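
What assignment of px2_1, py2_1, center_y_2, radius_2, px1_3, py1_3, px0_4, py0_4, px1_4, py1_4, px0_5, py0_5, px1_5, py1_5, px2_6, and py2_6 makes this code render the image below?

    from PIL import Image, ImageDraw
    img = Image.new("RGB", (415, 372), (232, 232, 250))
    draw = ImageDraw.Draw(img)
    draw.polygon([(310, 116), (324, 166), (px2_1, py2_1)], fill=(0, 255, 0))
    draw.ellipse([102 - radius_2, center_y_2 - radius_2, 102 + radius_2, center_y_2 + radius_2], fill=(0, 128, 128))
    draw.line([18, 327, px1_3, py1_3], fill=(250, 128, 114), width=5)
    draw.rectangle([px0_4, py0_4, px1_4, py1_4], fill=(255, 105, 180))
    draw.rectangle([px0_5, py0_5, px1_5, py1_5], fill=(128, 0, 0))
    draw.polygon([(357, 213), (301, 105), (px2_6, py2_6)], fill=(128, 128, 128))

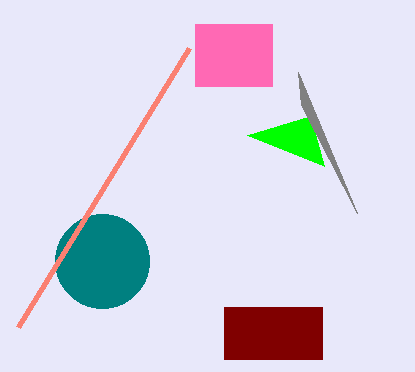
px2_1 = 247
py2_1 = 135
center_y_2 = 261
radius_2 = 47
px1_3 = 189
py1_3 = 48
px0_4 = 195
py0_4 = 24
px1_4 = 272
py1_4 = 86
px0_5 = 224
py0_5 = 307
px1_5 = 322
py1_5 = 359
px2_6 = 298
py2_6 = 72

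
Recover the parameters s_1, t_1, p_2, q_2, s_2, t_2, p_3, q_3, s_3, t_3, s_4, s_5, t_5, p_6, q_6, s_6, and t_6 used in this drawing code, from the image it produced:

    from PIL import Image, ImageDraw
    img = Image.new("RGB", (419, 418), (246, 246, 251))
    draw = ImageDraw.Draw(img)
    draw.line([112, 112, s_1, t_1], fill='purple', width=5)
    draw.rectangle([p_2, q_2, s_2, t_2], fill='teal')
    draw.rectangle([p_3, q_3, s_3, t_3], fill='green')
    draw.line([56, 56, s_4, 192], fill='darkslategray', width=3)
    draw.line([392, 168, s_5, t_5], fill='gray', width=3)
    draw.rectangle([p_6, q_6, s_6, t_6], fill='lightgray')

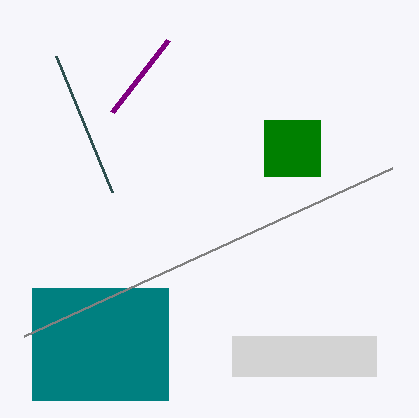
s_1 = 168
t_1 = 40
p_2 = 32
q_2 = 288
s_2 = 168
t_2 = 400
p_3 = 264
q_3 = 120
s_3 = 320
t_3 = 176
s_4 = 112
s_5 = 24
t_5 = 336
p_6 = 232
q_6 = 336
s_6 = 376
t_6 = 376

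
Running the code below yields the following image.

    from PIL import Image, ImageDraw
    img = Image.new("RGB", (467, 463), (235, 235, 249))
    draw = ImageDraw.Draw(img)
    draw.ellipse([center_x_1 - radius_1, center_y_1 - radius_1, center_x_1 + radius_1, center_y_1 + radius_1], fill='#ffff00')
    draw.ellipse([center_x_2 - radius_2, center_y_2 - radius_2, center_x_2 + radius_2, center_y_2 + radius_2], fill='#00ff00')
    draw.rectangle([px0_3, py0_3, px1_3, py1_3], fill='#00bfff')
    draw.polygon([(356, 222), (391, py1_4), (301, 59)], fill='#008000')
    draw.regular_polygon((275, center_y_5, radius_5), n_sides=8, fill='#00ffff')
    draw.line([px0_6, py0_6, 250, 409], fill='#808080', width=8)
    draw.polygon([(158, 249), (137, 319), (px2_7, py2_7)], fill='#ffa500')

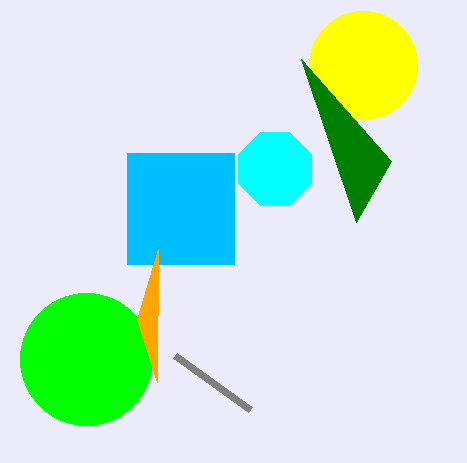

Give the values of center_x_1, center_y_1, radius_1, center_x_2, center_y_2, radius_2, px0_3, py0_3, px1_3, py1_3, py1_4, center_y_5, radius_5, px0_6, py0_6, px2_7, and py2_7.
center_x_1 = 363
center_y_1 = 65
radius_1 = 54
center_x_2 = 86
center_y_2 = 359
radius_2 = 66
px0_3 = 127
py0_3 = 153
px1_3 = 234
py1_3 = 264
py1_4 = 161
center_y_5 = 169
radius_5 = 39
px0_6 = 175
py0_6 = 355
px2_7 = 157
py2_7 = 382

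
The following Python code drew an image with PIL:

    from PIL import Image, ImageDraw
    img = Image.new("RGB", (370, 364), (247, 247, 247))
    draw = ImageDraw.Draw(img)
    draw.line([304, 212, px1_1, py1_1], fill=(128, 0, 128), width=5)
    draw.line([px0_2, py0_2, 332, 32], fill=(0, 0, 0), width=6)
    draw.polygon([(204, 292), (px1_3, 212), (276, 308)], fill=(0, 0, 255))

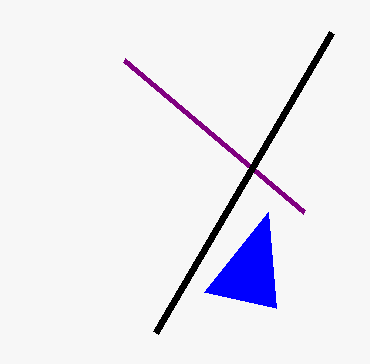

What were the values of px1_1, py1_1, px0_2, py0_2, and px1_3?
px1_1 = 124, py1_1 = 60, px0_2 = 156, py0_2 = 332, px1_3 = 268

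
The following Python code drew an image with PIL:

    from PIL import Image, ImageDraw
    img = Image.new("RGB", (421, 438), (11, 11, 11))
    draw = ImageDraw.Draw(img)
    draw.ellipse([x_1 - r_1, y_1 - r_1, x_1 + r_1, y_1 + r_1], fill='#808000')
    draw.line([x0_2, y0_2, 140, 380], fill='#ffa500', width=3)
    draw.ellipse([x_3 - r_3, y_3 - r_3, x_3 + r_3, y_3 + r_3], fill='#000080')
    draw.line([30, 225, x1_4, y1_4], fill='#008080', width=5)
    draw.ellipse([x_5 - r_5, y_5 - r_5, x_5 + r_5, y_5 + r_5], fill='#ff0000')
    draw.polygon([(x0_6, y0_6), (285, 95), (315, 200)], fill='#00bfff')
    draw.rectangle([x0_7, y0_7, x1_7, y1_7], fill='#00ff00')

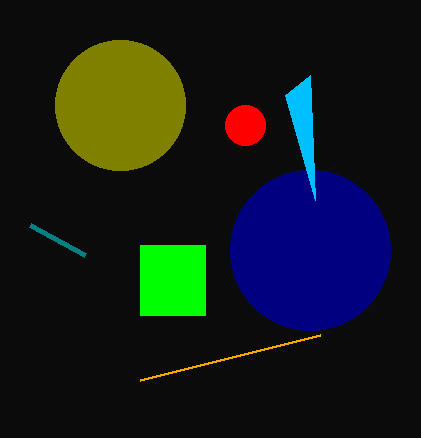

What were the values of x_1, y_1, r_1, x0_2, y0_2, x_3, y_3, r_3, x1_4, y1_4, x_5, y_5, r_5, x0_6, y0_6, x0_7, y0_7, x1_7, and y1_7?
x_1 = 120; y_1 = 105; r_1 = 65; x0_2 = 320; y0_2 = 335; x_3 = 310; y_3 = 250; r_3 = 80; x1_4 = 85; y1_4 = 255; x_5 = 245; y_5 = 125; r_5 = 20; x0_6 = 310; y0_6 = 75; x0_7 = 140; y0_7 = 245; x1_7 = 205; y1_7 = 315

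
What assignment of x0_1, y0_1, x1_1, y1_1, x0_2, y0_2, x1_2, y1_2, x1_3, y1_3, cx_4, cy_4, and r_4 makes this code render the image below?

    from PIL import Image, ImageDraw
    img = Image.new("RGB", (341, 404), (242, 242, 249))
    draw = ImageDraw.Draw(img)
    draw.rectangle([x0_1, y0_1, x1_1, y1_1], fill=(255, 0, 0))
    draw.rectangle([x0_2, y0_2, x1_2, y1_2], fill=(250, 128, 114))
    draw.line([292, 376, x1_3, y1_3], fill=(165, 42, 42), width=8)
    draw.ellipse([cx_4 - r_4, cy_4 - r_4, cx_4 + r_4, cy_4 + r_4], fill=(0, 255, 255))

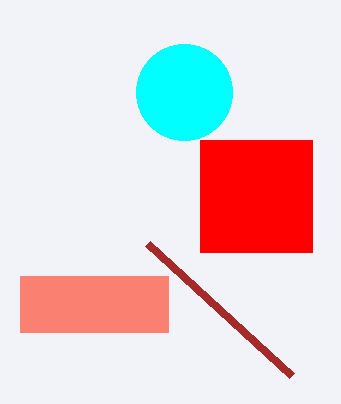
x0_1 = 200
y0_1 = 140
x1_1 = 312
y1_1 = 252
x0_2 = 20
y0_2 = 276
x1_2 = 168
y1_2 = 332
x1_3 = 148
y1_3 = 244
cx_4 = 184
cy_4 = 92
r_4 = 48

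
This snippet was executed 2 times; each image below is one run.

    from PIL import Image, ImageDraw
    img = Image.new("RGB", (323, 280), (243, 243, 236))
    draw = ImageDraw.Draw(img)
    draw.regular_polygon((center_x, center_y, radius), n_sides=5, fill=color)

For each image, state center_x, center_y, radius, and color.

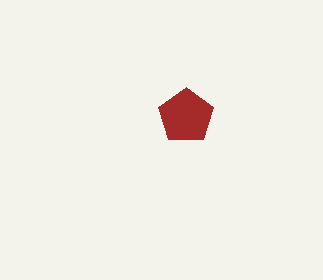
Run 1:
center_x = 186
center_y = 116
radius = 29
color = 'brown'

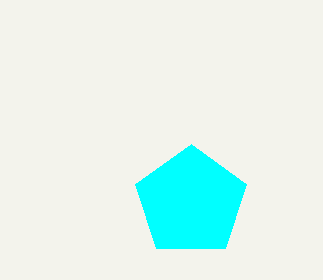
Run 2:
center_x = 191, center_y = 202, radius = 58, color = 'cyan'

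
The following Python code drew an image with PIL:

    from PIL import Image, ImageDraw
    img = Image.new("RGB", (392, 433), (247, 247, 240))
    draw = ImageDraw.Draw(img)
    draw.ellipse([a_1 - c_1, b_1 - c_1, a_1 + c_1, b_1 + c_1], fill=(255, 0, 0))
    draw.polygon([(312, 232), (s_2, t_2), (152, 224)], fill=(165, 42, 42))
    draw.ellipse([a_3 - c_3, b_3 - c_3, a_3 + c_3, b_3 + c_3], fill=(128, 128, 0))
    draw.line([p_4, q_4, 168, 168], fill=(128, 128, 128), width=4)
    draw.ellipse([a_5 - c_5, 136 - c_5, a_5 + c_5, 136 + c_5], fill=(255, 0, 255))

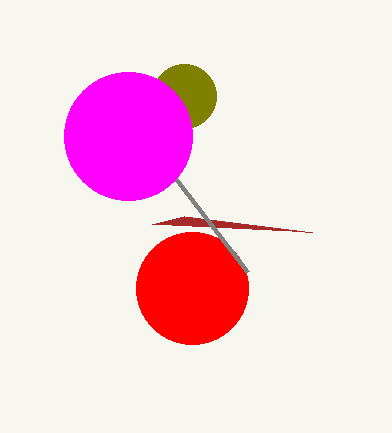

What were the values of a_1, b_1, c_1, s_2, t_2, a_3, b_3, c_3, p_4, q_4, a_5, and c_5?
a_1 = 192, b_1 = 288, c_1 = 56, s_2 = 184, t_2 = 216, a_3 = 184, b_3 = 96, c_3 = 32, p_4 = 248, q_4 = 272, a_5 = 128, c_5 = 64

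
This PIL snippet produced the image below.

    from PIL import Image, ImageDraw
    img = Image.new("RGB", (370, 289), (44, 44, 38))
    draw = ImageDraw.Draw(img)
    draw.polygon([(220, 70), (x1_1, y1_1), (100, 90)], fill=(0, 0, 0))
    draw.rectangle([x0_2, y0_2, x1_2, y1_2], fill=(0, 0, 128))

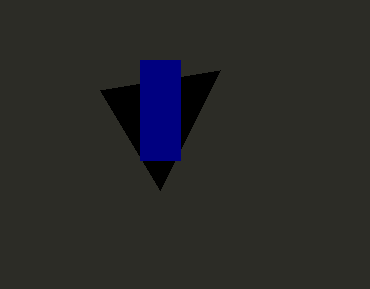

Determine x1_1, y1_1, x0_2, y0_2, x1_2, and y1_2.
x1_1 = 160; y1_1 = 190; x0_2 = 140; y0_2 = 60; x1_2 = 180; y1_2 = 160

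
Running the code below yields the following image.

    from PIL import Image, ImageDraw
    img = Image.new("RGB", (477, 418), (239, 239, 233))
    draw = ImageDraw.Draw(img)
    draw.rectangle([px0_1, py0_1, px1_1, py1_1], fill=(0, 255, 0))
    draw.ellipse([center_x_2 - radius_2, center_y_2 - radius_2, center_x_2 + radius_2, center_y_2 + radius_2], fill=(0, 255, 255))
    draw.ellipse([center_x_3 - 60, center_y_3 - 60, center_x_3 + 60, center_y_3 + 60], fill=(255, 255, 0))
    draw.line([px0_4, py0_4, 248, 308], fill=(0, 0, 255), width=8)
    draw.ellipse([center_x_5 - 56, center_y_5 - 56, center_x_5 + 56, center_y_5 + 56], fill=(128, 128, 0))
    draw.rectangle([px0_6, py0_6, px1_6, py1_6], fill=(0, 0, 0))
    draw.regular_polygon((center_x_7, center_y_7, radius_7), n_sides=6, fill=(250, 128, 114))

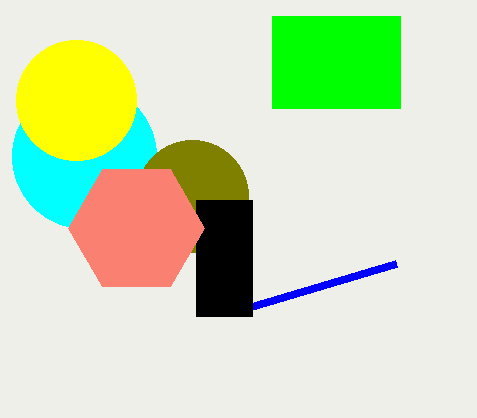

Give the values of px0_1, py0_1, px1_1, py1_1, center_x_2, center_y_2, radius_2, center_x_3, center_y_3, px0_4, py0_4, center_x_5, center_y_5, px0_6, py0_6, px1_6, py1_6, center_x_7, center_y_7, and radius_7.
px0_1 = 272
py0_1 = 16
px1_1 = 400
py1_1 = 108
center_x_2 = 84
center_y_2 = 156
radius_2 = 72
center_x_3 = 76
center_y_3 = 100
px0_4 = 396
py0_4 = 264
center_x_5 = 192
center_y_5 = 196
px0_6 = 196
py0_6 = 200
px1_6 = 252
py1_6 = 316
center_x_7 = 136
center_y_7 = 228
radius_7 = 68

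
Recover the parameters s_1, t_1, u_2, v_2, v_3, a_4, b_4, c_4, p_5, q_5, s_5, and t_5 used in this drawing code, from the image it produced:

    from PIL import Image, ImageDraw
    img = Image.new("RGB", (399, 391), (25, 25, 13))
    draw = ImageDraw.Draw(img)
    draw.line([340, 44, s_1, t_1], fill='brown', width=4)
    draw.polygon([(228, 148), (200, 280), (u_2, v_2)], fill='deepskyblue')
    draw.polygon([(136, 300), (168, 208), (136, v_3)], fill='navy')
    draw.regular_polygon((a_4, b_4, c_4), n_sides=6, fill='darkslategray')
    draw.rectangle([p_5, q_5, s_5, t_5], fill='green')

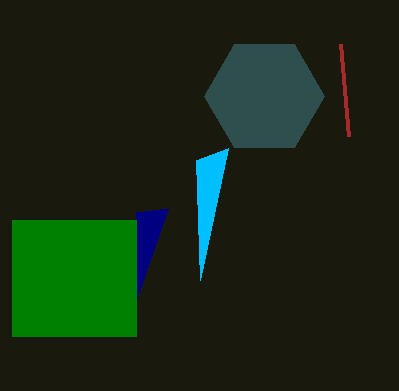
s_1 = 348; t_1 = 136; u_2 = 196; v_2 = 160; v_3 = 212; a_4 = 264; b_4 = 96; c_4 = 60; p_5 = 12; q_5 = 220; s_5 = 136; t_5 = 336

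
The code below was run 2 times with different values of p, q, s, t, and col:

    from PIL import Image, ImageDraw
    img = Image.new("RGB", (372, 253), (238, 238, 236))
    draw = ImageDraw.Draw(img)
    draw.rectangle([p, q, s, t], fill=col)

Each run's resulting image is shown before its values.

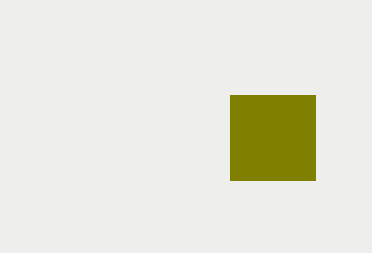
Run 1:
p = 230, q = 95, s = 315, t = 180, col = 'olive'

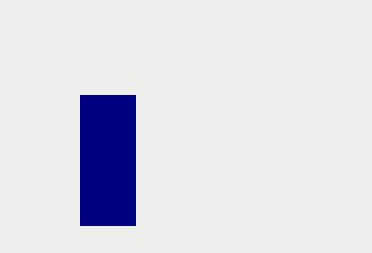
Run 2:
p = 80, q = 95, s = 135, t = 225, col = 'navy'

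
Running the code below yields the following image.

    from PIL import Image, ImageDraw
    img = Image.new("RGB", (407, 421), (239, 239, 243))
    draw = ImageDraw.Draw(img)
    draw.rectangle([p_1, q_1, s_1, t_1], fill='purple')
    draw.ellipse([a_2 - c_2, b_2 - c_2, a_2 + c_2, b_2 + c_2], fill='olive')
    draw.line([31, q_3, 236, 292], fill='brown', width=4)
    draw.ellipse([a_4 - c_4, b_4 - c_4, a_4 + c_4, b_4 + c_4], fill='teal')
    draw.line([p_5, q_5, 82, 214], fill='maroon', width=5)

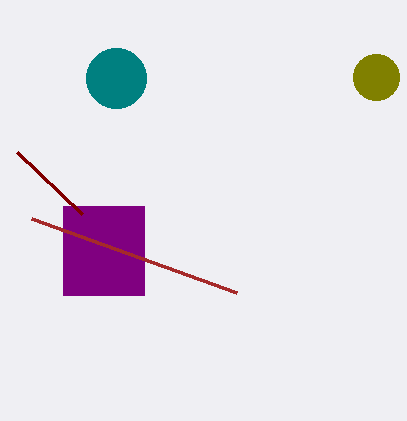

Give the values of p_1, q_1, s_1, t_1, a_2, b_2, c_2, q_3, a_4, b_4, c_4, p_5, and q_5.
p_1 = 63
q_1 = 206
s_1 = 144
t_1 = 295
a_2 = 376
b_2 = 77
c_2 = 23
q_3 = 218
a_4 = 116
b_4 = 78
c_4 = 30
p_5 = 17
q_5 = 152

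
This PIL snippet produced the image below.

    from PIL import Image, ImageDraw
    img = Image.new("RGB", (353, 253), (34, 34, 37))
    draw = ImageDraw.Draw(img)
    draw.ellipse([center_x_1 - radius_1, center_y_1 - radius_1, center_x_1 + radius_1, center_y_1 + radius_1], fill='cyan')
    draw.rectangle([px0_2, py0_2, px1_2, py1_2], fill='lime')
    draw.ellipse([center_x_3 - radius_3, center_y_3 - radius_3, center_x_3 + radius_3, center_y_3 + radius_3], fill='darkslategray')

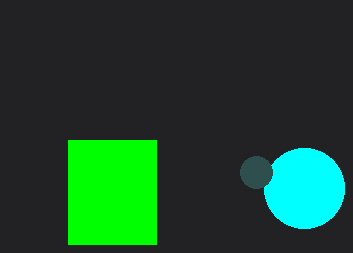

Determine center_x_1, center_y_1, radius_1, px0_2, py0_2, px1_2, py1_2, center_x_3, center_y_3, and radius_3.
center_x_1 = 304; center_y_1 = 188; radius_1 = 40; px0_2 = 68; py0_2 = 140; px1_2 = 156; py1_2 = 244; center_x_3 = 256; center_y_3 = 172; radius_3 = 16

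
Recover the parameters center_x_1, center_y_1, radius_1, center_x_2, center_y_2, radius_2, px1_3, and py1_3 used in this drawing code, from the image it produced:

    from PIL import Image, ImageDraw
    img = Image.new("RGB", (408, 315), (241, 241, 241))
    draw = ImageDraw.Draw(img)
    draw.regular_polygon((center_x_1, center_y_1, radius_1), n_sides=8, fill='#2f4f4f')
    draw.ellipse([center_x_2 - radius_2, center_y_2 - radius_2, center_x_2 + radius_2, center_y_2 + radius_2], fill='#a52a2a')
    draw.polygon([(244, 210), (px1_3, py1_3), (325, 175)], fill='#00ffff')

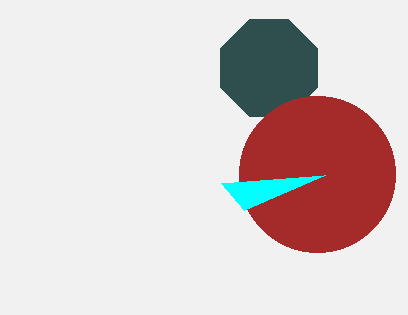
center_x_1 = 269; center_y_1 = 68; radius_1 = 52; center_x_2 = 317; center_y_2 = 174; radius_2 = 78; px1_3 = 221; py1_3 = 183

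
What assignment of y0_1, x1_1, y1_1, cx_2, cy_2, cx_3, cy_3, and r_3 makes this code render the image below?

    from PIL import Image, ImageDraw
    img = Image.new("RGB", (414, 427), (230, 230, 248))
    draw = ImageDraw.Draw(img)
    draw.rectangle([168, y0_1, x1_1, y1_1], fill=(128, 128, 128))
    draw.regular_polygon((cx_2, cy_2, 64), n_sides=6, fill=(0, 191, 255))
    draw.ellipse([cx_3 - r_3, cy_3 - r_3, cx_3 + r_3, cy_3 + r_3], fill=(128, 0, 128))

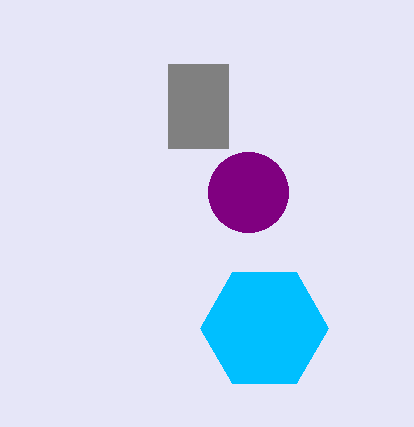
y0_1 = 64, x1_1 = 228, y1_1 = 148, cx_2 = 264, cy_2 = 328, cx_3 = 248, cy_3 = 192, r_3 = 40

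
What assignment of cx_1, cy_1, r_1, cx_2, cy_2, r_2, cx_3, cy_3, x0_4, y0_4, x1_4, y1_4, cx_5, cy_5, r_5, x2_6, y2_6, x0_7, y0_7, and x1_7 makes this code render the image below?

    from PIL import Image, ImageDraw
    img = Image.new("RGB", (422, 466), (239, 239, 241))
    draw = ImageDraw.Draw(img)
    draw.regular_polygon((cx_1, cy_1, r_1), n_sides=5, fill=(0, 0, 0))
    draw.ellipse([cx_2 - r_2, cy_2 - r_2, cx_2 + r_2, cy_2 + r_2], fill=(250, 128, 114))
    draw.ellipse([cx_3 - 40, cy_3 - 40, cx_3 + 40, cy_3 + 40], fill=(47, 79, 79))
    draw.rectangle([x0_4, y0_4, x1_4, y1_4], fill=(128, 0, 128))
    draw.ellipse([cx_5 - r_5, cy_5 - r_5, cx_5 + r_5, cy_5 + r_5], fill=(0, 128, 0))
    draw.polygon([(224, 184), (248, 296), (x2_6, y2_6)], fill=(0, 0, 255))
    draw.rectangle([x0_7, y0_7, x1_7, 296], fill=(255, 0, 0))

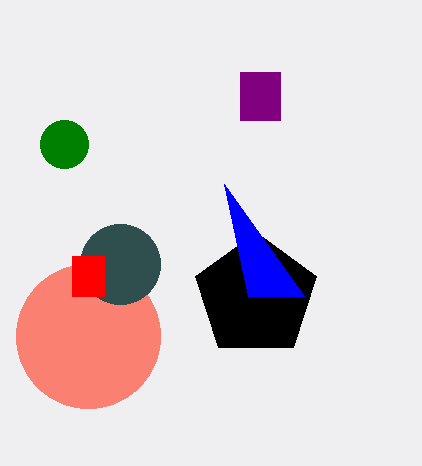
cx_1 = 256, cy_1 = 296, r_1 = 64, cx_2 = 88, cy_2 = 336, r_2 = 72, cx_3 = 120, cy_3 = 264, x0_4 = 240, y0_4 = 72, x1_4 = 280, y1_4 = 120, cx_5 = 64, cy_5 = 144, r_5 = 24, x2_6 = 304, y2_6 = 296, x0_7 = 72, y0_7 = 256, x1_7 = 104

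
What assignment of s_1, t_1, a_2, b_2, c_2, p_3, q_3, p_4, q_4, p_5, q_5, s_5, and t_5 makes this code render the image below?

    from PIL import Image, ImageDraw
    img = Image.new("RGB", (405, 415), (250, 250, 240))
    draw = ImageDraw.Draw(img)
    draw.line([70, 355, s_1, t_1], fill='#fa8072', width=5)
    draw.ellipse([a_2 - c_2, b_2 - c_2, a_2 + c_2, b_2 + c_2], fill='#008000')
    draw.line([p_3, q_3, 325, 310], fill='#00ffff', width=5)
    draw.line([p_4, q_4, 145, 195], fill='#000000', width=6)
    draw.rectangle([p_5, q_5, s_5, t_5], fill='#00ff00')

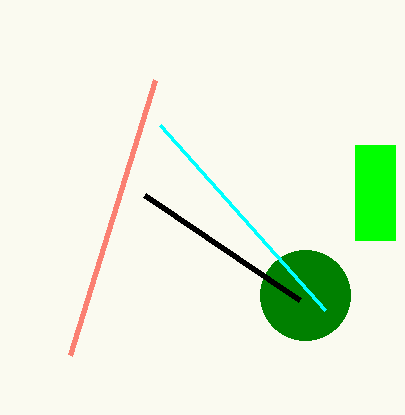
s_1 = 155
t_1 = 80
a_2 = 305
b_2 = 295
c_2 = 45
p_3 = 160
q_3 = 125
p_4 = 300
q_4 = 300
p_5 = 355
q_5 = 145
s_5 = 395
t_5 = 240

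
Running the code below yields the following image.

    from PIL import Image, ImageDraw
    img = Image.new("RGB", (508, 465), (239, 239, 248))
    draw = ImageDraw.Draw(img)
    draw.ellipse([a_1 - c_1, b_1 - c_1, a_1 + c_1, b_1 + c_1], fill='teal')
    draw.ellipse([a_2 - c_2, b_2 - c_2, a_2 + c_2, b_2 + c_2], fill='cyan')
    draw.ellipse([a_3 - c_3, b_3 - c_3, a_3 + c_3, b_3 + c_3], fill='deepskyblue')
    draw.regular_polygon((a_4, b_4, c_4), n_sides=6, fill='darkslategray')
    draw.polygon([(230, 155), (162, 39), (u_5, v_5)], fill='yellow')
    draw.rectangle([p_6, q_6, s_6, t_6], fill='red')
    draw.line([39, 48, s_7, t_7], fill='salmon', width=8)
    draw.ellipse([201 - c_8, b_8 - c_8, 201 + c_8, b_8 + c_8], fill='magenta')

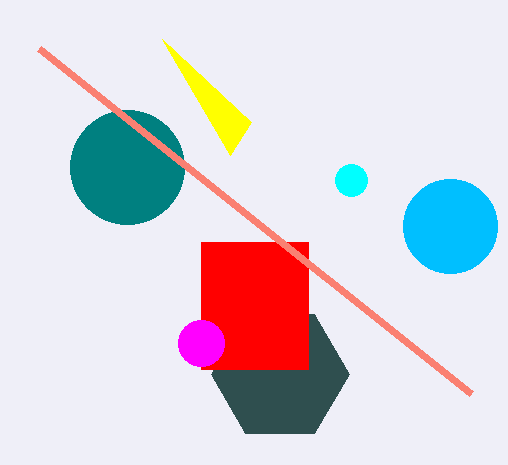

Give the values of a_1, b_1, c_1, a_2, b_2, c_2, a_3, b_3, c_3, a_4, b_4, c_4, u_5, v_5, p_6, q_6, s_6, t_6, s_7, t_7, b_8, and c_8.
a_1 = 127; b_1 = 167; c_1 = 57; a_2 = 351; b_2 = 180; c_2 = 16; a_3 = 450; b_3 = 226; c_3 = 47; a_4 = 280; b_4 = 374; c_4 = 69; u_5 = 251; v_5 = 122; p_6 = 201; q_6 = 242; s_6 = 308; t_6 = 369; s_7 = 471; t_7 = 393; b_8 = 343; c_8 = 23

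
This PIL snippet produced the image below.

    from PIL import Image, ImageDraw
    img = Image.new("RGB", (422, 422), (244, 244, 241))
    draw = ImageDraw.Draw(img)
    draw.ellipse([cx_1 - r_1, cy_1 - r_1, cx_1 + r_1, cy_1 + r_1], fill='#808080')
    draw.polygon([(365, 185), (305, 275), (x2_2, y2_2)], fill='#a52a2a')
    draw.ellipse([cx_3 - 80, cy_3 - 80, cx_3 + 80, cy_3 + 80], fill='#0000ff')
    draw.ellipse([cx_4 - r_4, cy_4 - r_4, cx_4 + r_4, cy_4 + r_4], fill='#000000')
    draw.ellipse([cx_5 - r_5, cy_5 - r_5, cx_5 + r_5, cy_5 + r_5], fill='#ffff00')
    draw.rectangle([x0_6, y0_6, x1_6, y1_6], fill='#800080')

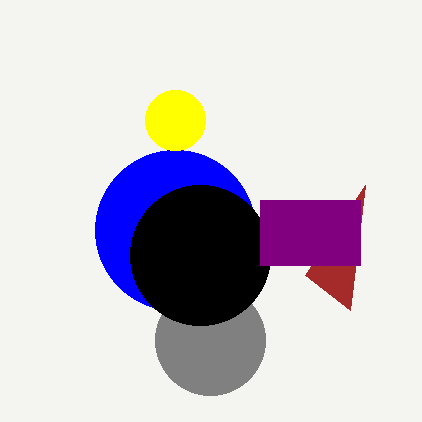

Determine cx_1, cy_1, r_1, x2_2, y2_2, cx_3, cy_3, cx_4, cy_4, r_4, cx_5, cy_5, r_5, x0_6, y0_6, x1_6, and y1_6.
cx_1 = 210; cy_1 = 340; r_1 = 55; x2_2 = 350; y2_2 = 310; cx_3 = 175; cy_3 = 230; cx_4 = 200; cy_4 = 255; r_4 = 70; cx_5 = 175; cy_5 = 120; r_5 = 30; x0_6 = 260; y0_6 = 200; x1_6 = 360; y1_6 = 265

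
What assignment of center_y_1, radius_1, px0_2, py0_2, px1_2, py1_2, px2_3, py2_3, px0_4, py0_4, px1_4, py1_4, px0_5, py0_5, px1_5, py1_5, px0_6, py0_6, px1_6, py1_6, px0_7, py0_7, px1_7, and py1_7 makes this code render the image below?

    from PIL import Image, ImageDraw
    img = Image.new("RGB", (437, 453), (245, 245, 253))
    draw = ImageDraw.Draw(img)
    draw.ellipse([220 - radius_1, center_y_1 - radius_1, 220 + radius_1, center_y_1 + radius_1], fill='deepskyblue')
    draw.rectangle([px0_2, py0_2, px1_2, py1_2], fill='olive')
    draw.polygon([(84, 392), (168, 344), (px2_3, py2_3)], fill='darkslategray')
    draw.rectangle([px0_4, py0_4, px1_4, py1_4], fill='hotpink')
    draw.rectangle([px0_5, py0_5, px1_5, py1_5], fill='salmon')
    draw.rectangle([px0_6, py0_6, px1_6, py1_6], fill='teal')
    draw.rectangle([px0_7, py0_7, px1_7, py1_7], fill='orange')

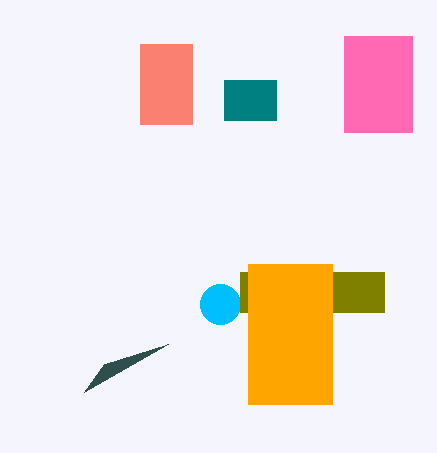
center_y_1 = 304
radius_1 = 20
px0_2 = 240
py0_2 = 272
px1_2 = 384
py1_2 = 312
px2_3 = 104
py2_3 = 364
px0_4 = 344
py0_4 = 36
px1_4 = 412
py1_4 = 132
px0_5 = 140
py0_5 = 44
px1_5 = 192
py1_5 = 124
px0_6 = 224
py0_6 = 80
px1_6 = 276
py1_6 = 120
px0_7 = 248
py0_7 = 264
px1_7 = 332
py1_7 = 404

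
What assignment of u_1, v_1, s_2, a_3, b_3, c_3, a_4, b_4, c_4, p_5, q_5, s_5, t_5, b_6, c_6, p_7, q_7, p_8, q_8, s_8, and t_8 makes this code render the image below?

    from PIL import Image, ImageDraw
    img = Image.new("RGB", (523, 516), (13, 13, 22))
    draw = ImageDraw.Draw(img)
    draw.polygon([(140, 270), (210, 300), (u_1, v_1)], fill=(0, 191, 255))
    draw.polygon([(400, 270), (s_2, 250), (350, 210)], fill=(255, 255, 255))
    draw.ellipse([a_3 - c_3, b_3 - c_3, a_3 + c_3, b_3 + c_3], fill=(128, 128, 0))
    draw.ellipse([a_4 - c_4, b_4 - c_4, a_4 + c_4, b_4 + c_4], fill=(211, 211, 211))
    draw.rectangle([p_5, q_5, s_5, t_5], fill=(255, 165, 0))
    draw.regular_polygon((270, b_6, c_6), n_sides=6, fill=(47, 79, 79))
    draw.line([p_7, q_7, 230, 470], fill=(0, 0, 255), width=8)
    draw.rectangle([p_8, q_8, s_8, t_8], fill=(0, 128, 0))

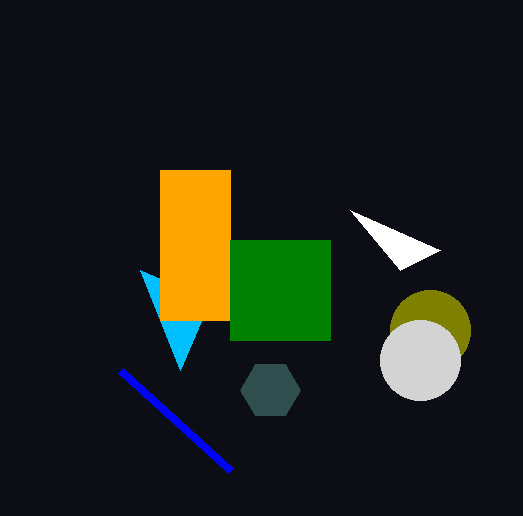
u_1 = 180
v_1 = 370
s_2 = 440
a_3 = 430
b_3 = 330
c_3 = 40
a_4 = 420
b_4 = 360
c_4 = 40
p_5 = 160
q_5 = 170
s_5 = 230
t_5 = 320
b_6 = 390
c_6 = 30
p_7 = 120
q_7 = 370
p_8 = 230
q_8 = 240
s_8 = 330
t_8 = 340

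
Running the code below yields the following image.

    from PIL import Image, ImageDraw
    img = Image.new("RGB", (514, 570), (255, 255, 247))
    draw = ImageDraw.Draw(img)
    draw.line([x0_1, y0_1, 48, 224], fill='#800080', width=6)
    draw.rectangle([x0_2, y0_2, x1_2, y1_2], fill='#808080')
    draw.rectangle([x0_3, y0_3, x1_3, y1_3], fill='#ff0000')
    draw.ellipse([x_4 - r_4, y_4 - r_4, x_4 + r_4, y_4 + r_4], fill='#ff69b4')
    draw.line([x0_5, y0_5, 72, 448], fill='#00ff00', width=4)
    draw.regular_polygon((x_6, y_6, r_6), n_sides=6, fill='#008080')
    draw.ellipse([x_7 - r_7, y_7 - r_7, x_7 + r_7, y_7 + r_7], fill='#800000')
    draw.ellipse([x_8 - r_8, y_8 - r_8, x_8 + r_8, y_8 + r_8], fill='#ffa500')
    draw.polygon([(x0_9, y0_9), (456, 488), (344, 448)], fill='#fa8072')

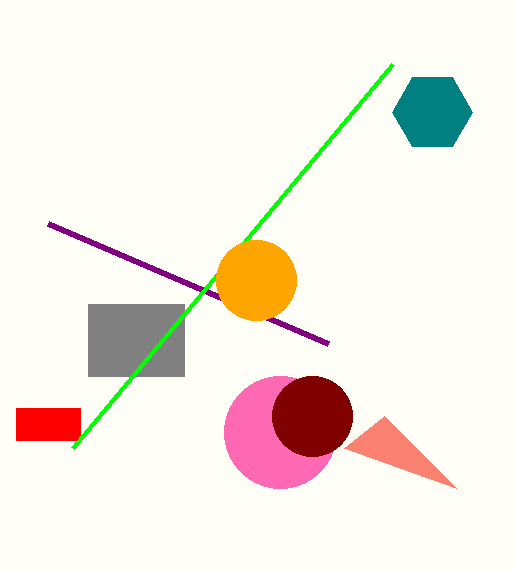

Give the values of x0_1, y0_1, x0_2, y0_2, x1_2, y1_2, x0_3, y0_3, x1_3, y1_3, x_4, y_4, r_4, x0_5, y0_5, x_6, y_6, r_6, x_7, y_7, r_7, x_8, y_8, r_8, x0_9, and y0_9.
x0_1 = 328; y0_1 = 344; x0_2 = 88; y0_2 = 304; x1_2 = 184; y1_2 = 376; x0_3 = 16; y0_3 = 408; x1_3 = 80; y1_3 = 440; x_4 = 280; y_4 = 432; r_4 = 56; x0_5 = 392; y0_5 = 64; x_6 = 432; y_6 = 112; r_6 = 40; x_7 = 312; y_7 = 416; r_7 = 40; x_8 = 256; y_8 = 280; r_8 = 40; x0_9 = 384; y0_9 = 416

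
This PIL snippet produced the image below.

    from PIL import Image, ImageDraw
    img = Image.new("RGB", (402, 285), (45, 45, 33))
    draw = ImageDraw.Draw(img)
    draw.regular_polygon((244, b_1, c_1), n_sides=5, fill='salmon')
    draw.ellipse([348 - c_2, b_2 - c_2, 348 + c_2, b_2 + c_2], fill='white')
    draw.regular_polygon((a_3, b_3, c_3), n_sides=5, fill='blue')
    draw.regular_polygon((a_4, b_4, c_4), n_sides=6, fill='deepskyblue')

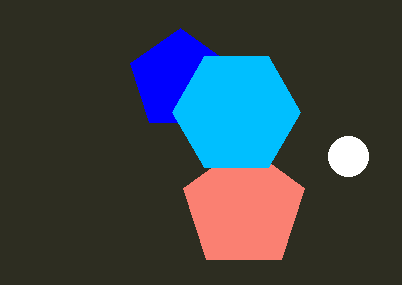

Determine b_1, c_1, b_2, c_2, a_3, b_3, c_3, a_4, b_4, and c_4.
b_1 = 208
c_1 = 64
b_2 = 156
c_2 = 20
a_3 = 180
b_3 = 80
c_3 = 52
a_4 = 236
b_4 = 112
c_4 = 64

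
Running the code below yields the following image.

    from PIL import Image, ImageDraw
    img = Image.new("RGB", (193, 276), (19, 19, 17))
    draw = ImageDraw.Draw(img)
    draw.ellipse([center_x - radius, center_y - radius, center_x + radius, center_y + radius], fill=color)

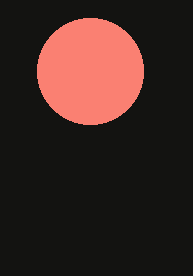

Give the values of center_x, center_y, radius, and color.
center_x = 90
center_y = 71
radius = 53
color = 'salmon'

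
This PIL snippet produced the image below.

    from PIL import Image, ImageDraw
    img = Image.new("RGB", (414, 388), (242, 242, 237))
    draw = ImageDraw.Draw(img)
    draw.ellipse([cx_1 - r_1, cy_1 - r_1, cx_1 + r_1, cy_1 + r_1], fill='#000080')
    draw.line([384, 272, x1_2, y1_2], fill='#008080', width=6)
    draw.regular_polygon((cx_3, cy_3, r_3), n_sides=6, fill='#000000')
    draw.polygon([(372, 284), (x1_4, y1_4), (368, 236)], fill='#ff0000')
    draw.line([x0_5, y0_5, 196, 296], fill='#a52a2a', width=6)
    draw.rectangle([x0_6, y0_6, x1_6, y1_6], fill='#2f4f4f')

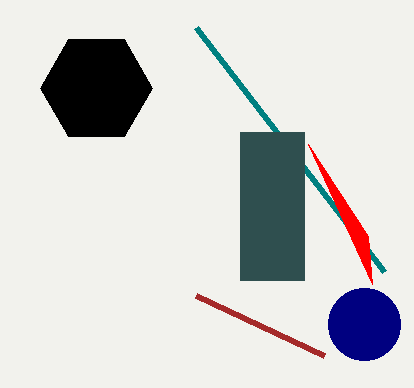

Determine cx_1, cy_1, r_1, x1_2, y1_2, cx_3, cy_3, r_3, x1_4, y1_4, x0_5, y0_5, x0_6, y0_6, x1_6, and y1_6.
cx_1 = 364
cy_1 = 324
r_1 = 36
x1_2 = 196
y1_2 = 28
cx_3 = 96
cy_3 = 88
r_3 = 56
x1_4 = 308
y1_4 = 144
x0_5 = 324
y0_5 = 356
x0_6 = 240
y0_6 = 132
x1_6 = 304
y1_6 = 280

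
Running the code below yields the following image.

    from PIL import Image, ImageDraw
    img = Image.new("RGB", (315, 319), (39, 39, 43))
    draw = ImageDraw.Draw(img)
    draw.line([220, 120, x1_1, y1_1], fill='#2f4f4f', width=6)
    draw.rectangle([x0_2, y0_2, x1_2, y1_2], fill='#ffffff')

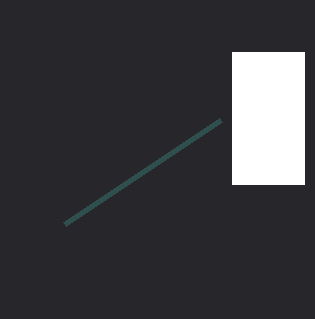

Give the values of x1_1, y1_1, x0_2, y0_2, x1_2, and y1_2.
x1_1 = 64, y1_1 = 224, x0_2 = 232, y0_2 = 52, x1_2 = 304, y1_2 = 184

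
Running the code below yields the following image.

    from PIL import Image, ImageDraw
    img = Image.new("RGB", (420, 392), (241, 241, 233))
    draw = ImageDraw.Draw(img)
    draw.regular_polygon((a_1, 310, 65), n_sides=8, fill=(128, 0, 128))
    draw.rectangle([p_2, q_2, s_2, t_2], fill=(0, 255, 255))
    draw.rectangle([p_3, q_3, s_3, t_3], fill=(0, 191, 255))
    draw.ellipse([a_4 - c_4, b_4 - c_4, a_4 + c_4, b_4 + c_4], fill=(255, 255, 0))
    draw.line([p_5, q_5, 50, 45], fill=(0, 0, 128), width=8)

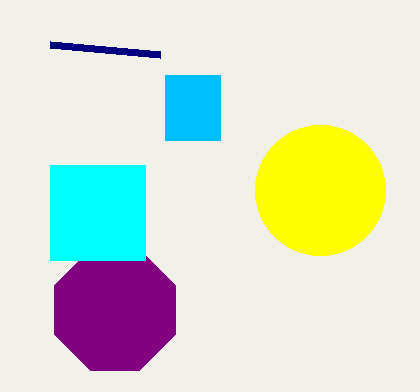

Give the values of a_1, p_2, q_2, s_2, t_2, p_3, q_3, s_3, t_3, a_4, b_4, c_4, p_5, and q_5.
a_1 = 115; p_2 = 50; q_2 = 165; s_2 = 145; t_2 = 260; p_3 = 165; q_3 = 75; s_3 = 220; t_3 = 140; a_4 = 320; b_4 = 190; c_4 = 65; p_5 = 160; q_5 = 55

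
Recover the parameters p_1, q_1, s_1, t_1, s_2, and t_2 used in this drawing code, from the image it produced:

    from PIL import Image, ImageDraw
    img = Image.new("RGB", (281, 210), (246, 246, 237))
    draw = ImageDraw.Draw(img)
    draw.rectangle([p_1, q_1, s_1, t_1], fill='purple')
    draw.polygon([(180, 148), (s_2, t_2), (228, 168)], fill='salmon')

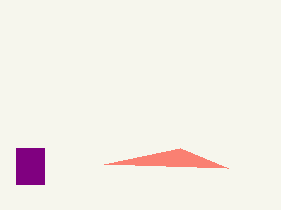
p_1 = 16
q_1 = 148
s_1 = 44
t_1 = 184
s_2 = 104
t_2 = 164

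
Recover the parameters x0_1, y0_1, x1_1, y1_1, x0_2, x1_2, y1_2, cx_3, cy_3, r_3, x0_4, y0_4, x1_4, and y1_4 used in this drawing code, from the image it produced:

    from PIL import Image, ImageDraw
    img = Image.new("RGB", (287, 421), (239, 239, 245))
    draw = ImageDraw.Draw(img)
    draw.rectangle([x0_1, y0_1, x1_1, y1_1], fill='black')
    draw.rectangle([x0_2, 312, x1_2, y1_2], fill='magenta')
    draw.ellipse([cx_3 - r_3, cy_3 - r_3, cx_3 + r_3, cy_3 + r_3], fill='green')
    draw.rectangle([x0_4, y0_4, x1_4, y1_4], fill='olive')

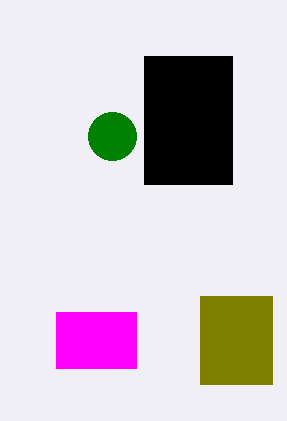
x0_1 = 144
y0_1 = 56
x1_1 = 232
y1_1 = 184
x0_2 = 56
x1_2 = 136
y1_2 = 368
cx_3 = 112
cy_3 = 136
r_3 = 24
x0_4 = 200
y0_4 = 296
x1_4 = 272
y1_4 = 384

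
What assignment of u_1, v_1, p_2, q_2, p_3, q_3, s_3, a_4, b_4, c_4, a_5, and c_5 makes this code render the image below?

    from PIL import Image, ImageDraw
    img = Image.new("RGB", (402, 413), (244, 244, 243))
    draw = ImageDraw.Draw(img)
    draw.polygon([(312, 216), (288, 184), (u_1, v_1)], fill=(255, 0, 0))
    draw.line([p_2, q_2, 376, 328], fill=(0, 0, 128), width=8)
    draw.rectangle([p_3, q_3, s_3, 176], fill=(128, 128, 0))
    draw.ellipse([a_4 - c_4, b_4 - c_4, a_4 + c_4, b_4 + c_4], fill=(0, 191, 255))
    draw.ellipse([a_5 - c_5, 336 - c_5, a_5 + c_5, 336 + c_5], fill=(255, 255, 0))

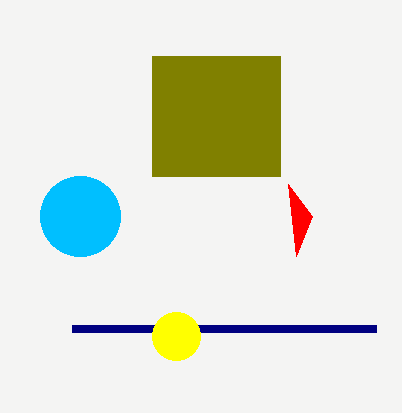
u_1 = 296
v_1 = 256
p_2 = 72
q_2 = 328
p_3 = 152
q_3 = 56
s_3 = 280
a_4 = 80
b_4 = 216
c_4 = 40
a_5 = 176
c_5 = 24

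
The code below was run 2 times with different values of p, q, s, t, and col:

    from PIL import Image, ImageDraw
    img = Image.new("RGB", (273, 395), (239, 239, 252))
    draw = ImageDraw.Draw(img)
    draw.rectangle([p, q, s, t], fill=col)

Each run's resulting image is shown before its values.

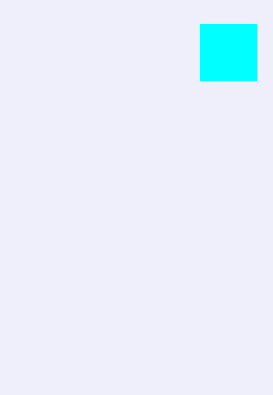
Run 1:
p = 200; q = 24; s = 256; t = 80; col = 'cyan'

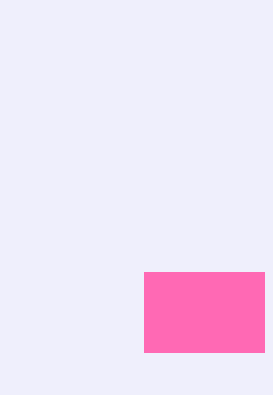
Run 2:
p = 144, q = 272, s = 264, t = 352, col = 'hotpink'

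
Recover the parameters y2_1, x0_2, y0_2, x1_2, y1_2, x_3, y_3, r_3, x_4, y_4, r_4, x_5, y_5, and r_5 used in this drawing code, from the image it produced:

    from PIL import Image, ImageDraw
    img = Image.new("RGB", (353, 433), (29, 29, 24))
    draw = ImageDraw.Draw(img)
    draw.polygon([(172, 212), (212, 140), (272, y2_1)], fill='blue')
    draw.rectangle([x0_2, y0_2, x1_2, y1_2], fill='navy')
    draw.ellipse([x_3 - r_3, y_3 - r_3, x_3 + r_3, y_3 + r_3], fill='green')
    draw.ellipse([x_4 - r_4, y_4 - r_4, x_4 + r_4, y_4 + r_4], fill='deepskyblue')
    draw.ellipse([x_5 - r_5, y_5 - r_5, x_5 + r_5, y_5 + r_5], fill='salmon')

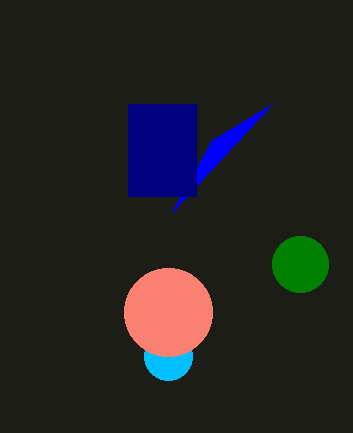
y2_1 = 104, x0_2 = 128, y0_2 = 104, x1_2 = 196, y1_2 = 196, x_3 = 300, y_3 = 264, r_3 = 28, x_4 = 168, y_4 = 356, r_4 = 24, x_5 = 168, y_5 = 312, r_5 = 44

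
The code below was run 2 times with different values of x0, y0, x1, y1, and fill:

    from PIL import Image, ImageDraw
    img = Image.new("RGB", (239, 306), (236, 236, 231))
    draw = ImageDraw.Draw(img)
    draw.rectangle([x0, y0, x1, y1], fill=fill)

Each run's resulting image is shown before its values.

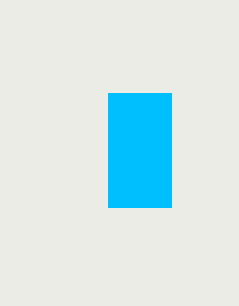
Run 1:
x0 = 108, y0 = 93, x1 = 171, y1 = 207, fill = 'deepskyblue'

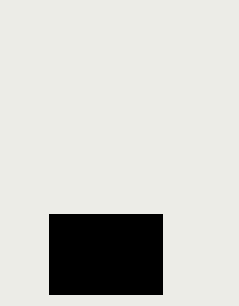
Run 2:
x0 = 49, y0 = 214, x1 = 162, y1 = 294, fill = 'black'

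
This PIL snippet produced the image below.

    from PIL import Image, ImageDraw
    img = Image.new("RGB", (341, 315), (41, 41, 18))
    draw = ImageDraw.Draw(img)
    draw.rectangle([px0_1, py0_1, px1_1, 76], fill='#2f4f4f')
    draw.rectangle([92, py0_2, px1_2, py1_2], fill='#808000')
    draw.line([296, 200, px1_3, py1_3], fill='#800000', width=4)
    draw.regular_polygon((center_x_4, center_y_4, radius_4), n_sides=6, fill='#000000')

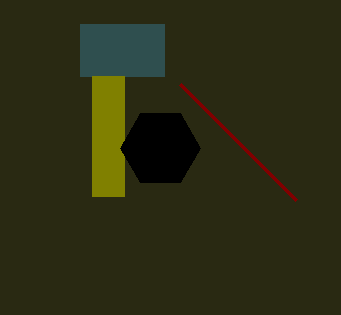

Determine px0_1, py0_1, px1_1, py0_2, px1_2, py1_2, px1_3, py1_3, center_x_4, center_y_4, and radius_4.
px0_1 = 80
py0_1 = 24
px1_1 = 164
py0_2 = 76
px1_2 = 124
py1_2 = 196
px1_3 = 180
py1_3 = 84
center_x_4 = 160
center_y_4 = 148
radius_4 = 40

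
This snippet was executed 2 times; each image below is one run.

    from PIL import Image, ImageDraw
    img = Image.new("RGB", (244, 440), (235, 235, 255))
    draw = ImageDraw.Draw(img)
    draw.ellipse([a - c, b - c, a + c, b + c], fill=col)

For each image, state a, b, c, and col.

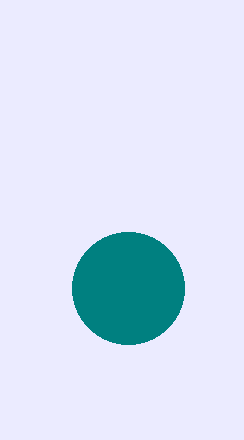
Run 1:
a = 128
b = 288
c = 56
col = 'teal'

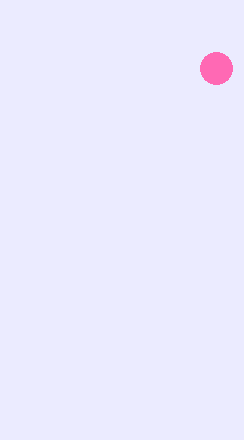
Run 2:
a = 216; b = 68; c = 16; col = 'hotpink'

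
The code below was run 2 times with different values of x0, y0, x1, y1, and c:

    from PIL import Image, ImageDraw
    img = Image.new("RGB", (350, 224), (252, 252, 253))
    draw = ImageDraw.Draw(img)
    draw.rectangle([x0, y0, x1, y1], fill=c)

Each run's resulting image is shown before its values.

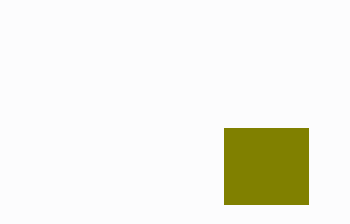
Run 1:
x0 = 224
y0 = 128
x1 = 308
y1 = 204
c = 'olive'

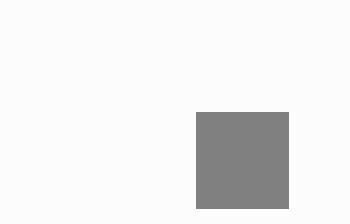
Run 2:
x0 = 196
y0 = 112
x1 = 288
y1 = 208
c = 'gray'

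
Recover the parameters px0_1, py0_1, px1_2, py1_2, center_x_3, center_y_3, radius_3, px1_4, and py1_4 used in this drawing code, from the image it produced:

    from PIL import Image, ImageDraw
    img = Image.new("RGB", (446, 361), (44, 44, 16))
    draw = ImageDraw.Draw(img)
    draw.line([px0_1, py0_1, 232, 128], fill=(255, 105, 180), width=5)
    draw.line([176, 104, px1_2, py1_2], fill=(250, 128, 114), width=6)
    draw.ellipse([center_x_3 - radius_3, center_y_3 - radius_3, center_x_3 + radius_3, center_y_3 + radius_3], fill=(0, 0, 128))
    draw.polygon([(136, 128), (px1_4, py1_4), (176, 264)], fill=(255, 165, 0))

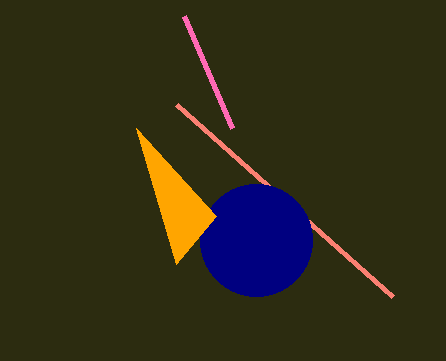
px0_1 = 184, py0_1 = 16, px1_2 = 392, py1_2 = 296, center_x_3 = 256, center_y_3 = 240, radius_3 = 56, px1_4 = 216, py1_4 = 216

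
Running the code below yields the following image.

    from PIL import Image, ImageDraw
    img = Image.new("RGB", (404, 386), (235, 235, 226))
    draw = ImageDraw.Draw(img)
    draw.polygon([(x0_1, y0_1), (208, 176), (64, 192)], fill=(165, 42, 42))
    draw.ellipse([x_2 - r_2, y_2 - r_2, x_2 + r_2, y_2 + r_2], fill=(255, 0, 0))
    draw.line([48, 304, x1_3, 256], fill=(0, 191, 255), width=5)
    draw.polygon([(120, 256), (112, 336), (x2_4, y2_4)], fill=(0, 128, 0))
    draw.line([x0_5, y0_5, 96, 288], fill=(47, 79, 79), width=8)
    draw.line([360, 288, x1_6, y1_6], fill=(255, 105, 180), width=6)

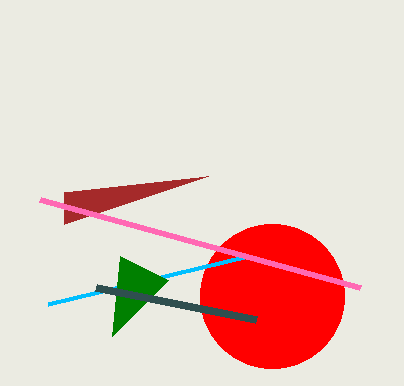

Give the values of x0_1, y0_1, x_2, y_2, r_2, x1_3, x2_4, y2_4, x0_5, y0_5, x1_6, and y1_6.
x0_1 = 64
y0_1 = 224
x_2 = 272
y_2 = 296
r_2 = 72
x1_3 = 248
x2_4 = 168
y2_4 = 280
x0_5 = 256
y0_5 = 320
x1_6 = 40
y1_6 = 200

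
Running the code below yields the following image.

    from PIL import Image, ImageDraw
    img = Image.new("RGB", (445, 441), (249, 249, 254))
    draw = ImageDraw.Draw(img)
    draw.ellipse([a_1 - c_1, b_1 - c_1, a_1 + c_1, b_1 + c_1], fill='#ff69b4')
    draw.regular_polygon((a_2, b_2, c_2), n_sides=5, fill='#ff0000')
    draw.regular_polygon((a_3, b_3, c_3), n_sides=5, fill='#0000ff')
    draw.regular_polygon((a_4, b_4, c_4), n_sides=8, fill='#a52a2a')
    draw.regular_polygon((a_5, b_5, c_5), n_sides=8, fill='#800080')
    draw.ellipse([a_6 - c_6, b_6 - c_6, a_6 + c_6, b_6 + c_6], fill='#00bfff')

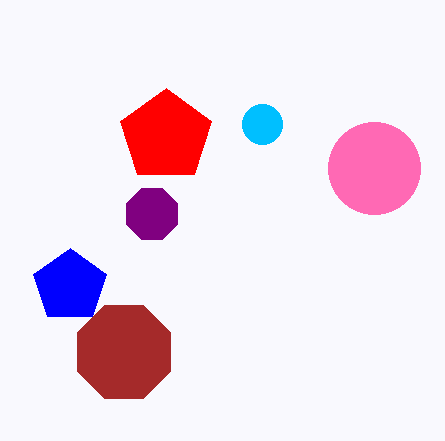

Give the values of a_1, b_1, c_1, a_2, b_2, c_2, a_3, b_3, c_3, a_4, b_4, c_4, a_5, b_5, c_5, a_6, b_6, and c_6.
a_1 = 374
b_1 = 168
c_1 = 46
a_2 = 166
b_2 = 136
c_2 = 48
a_3 = 70
b_3 = 286
c_3 = 38
a_4 = 124
b_4 = 352
c_4 = 50
a_5 = 152
b_5 = 214
c_5 = 28
a_6 = 262
b_6 = 124
c_6 = 20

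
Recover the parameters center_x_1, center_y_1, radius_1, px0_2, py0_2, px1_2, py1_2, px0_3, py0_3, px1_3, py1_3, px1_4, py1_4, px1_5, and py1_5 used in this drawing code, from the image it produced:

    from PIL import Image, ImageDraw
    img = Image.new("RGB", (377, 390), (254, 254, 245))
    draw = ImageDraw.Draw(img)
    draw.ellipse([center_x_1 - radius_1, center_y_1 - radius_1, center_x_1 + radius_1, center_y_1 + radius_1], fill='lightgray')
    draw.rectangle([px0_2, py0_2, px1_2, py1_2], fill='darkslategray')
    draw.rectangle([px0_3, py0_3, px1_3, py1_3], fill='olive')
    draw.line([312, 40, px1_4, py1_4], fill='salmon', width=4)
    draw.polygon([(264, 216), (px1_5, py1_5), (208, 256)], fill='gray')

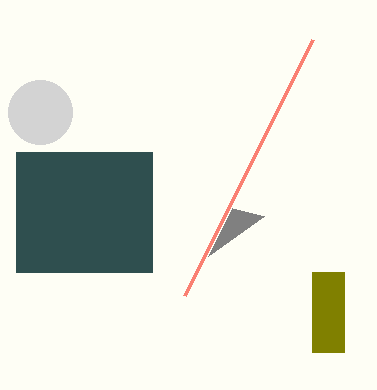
center_x_1 = 40; center_y_1 = 112; radius_1 = 32; px0_2 = 16; py0_2 = 152; px1_2 = 152; py1_2 = 272; px0_3 = 312; py0_3 = 272; px1_3 = 344; py1_3 = 352; px1_4 = 184; py1_4 = 296; px1_5 = 232; py1_5 = 208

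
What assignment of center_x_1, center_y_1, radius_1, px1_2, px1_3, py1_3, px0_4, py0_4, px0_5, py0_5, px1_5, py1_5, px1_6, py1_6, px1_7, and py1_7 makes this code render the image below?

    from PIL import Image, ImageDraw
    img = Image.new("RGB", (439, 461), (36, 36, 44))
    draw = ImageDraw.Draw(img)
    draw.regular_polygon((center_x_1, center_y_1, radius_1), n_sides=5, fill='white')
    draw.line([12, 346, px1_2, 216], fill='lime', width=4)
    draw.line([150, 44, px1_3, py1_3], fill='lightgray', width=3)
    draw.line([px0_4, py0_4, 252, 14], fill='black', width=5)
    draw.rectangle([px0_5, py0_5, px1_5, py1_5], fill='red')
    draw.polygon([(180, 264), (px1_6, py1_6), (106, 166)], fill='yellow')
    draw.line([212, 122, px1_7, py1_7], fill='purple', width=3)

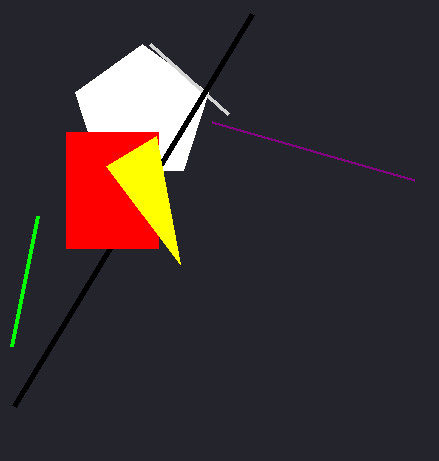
center_x_1 = 142, center_y_1 = 114, radius_1 = 70, px1_2 = 38, px1_3 = 228, py1_3 = 114, px0_4 = 14, py0_4 = 406, px0_5 = 66, py0_5 = 132, px1_5 = 158, py1_5 = 248, px1_6 = 156, py1_6 = 136, px1_7 = 414, py1_7 = 180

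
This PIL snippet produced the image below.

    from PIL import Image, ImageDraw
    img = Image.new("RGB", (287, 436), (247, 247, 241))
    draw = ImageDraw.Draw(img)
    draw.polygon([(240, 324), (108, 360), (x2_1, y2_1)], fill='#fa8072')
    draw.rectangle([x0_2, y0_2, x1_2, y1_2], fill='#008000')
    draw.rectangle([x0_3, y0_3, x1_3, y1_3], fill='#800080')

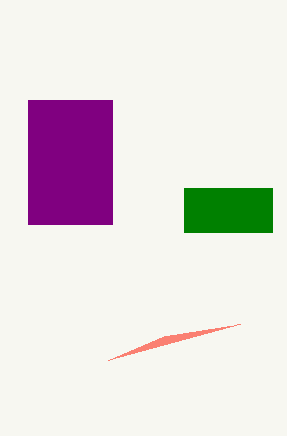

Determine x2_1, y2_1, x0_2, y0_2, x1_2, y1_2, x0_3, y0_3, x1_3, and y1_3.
x2_1 = 164; y2_1 = 336; x0_2 = 184; y0_2 = 188; x1_2 = 272; y1_2 = 232; x0_3 = 28; y0_3 = 100; x1_3 = 112; y1_3 = 224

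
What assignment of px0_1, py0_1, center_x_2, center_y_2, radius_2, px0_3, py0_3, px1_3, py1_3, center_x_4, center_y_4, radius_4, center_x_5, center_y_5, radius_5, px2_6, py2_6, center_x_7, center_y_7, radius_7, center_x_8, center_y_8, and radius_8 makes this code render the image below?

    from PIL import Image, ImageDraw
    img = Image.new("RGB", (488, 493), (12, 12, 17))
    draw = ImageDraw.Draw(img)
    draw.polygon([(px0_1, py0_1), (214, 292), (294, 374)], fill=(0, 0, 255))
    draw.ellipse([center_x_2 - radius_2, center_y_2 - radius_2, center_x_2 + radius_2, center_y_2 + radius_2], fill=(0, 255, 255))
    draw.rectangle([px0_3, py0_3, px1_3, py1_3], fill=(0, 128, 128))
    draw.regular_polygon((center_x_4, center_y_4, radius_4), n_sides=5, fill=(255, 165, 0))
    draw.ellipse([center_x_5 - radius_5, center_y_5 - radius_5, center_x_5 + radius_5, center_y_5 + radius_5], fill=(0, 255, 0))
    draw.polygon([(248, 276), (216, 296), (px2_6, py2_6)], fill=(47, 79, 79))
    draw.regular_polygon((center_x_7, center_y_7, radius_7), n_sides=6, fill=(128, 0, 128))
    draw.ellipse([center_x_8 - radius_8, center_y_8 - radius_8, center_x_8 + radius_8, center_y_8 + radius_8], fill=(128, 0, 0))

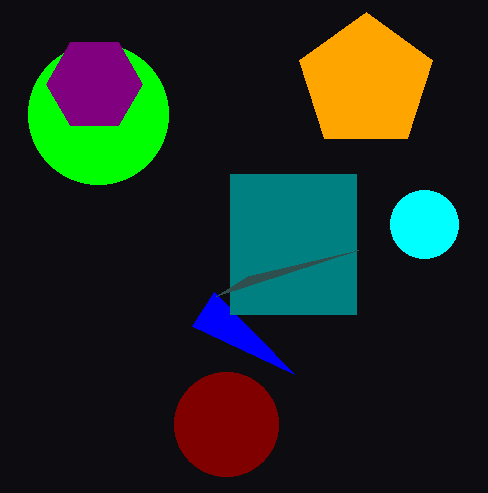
px0_1 = 192
py0_1 = 326
center_x_2 = 424
center_y_2 = 224
radius_2 = 34
px0_3 = 230
py0_3 = 174
px1_3 = 356
py1_3 = 314
center_x_4 = 366
center_y_4 = 82
radius_4 = 70
center_x_5 = 98
center_y_5 = 114
radius_5 = 70
px2_6 = 358
py2_6 = 250
center_x_7 = 94
center_y_7 = 84
radius_7 = 48
center_x_8 = 226
center_y_8 = 424
radius_8 = 52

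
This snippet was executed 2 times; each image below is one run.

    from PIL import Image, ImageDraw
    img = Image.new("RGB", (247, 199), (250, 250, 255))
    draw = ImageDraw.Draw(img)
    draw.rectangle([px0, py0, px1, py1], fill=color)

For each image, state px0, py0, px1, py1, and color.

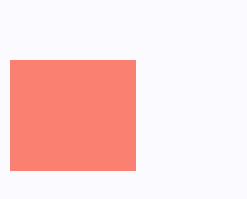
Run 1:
px0 = 10
py0 = 60
px1 = 135
py1 = 170
color = 'salmon'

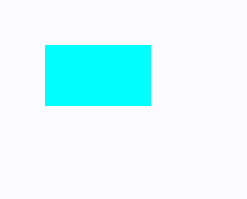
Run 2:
px0 = 45, py0 = 45, px1 = 150, py1 = 105, color = 'cyan'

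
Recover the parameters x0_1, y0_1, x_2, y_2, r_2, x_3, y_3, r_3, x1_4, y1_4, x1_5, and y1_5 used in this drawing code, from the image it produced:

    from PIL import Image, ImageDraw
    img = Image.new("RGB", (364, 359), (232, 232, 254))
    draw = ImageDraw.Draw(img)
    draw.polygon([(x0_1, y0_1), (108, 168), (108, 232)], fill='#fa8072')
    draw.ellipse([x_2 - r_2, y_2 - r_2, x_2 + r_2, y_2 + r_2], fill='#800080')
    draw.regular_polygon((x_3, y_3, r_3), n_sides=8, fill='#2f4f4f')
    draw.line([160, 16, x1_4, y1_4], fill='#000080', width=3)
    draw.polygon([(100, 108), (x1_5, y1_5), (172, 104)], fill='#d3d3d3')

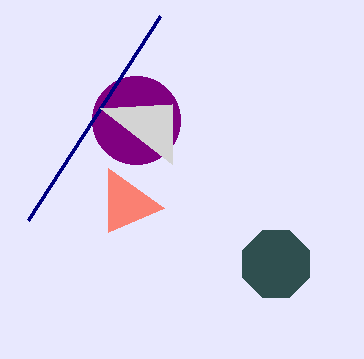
x0_1 = 164; y0_1 = 208; x_2 = 136; y_2 = 120; r_2 = 44; x_3 = 276; y_3 = 264; r_3 = 36; x1_4 = 28; y1_4 = 220; x1_5 = 172; y1_5 = 164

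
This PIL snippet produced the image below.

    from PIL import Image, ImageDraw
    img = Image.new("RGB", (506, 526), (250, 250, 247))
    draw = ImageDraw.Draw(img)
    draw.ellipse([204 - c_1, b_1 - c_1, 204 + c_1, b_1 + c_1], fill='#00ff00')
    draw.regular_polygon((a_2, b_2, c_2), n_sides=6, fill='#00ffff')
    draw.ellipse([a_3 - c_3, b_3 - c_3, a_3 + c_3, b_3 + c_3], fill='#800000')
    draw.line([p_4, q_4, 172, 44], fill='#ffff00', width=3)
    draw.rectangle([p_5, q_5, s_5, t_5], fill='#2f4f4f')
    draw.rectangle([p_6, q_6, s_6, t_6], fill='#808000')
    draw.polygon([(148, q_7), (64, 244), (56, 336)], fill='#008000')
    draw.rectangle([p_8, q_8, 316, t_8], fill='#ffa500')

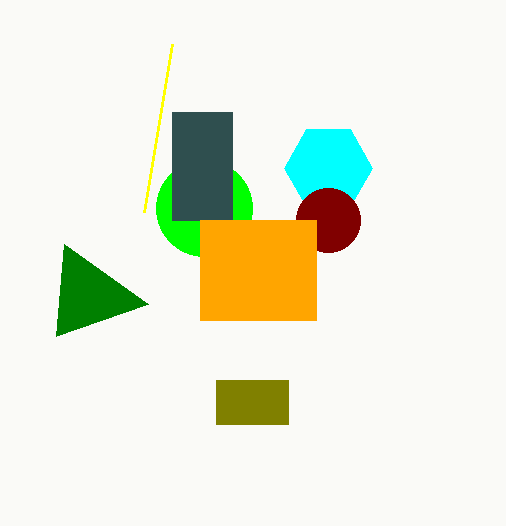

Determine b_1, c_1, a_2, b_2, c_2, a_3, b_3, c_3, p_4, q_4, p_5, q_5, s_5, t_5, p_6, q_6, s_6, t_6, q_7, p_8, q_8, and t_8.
b_1 = 208
c_1 = 48
a_2 = 328
b_2 = 168
c_2 = 44
a_3 = 328
b_3 = 220
c_3 = 32
p_4 = 144
q_4 = 212
p_5 = 172
q_5 = 112
s_5 = 232
t_5 = 220
p_6 = 216
q_6 = 380
s_6 = 288
t_6 = 424
q_7 = 304
p_8 = 200
q_8 = 220
t_8 = 320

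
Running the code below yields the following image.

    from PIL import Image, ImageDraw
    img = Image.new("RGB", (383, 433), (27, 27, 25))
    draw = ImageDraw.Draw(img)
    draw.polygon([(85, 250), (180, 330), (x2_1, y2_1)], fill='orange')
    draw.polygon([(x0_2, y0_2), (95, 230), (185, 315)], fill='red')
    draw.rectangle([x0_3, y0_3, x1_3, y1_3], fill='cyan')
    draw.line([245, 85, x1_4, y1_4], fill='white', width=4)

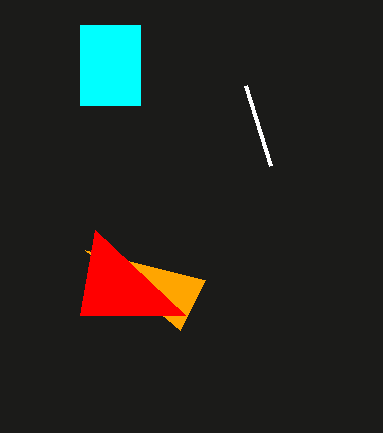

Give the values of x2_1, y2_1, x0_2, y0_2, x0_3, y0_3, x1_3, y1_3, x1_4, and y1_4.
x2_1 = 205; y2_1 = 280; x0_2 = 80; y0_2 = 315; x0_3 = 80; y0_3 = 25; x1_3 = 140; y1_3 = 105; x1_4 = 270; y1_4 = 165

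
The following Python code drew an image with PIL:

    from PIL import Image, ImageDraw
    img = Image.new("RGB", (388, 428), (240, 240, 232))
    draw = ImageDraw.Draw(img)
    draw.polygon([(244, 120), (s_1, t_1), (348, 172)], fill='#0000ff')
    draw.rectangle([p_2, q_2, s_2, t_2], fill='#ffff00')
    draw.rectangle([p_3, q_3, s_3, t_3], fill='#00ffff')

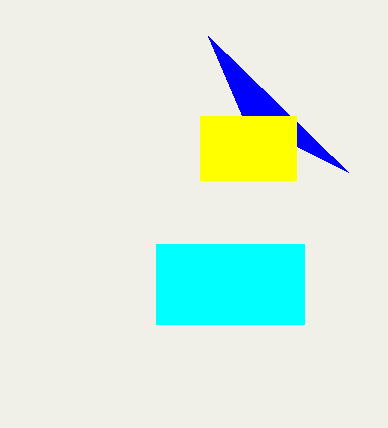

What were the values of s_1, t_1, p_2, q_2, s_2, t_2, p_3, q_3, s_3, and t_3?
s_1 = 208, t_1 = 36, p_2 = 200, q_2 = 116, s_2 = 296, t_2 = 180, p_3 = 156, q_3 = 244, s_3 = 304, t_3 = 324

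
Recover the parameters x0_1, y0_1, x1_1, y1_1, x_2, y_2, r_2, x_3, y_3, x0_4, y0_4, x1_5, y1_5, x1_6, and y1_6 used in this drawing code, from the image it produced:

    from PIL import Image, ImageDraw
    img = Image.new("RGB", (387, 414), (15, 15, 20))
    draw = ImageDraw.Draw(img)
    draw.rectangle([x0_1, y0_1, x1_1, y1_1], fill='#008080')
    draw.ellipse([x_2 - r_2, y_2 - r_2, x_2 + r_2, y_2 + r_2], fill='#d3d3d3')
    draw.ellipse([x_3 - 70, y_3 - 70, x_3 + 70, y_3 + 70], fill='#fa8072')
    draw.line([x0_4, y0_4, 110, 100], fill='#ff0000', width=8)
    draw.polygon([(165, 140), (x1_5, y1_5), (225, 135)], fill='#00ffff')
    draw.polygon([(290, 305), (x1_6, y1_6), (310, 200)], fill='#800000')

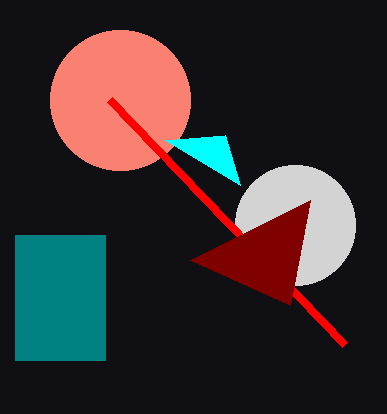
x0_1 = 15
y0_1 = 235
x1_1 = 105
y1_1 = 360
x_2 = 295
y_2 = 225
r_2 = 60
x_3 = 120
y_3 = 100
x0_4 = 345
y0_4 = 345
x1_5 = 240
y1_5 = 185
x1_6 = 190
y1_6 = 260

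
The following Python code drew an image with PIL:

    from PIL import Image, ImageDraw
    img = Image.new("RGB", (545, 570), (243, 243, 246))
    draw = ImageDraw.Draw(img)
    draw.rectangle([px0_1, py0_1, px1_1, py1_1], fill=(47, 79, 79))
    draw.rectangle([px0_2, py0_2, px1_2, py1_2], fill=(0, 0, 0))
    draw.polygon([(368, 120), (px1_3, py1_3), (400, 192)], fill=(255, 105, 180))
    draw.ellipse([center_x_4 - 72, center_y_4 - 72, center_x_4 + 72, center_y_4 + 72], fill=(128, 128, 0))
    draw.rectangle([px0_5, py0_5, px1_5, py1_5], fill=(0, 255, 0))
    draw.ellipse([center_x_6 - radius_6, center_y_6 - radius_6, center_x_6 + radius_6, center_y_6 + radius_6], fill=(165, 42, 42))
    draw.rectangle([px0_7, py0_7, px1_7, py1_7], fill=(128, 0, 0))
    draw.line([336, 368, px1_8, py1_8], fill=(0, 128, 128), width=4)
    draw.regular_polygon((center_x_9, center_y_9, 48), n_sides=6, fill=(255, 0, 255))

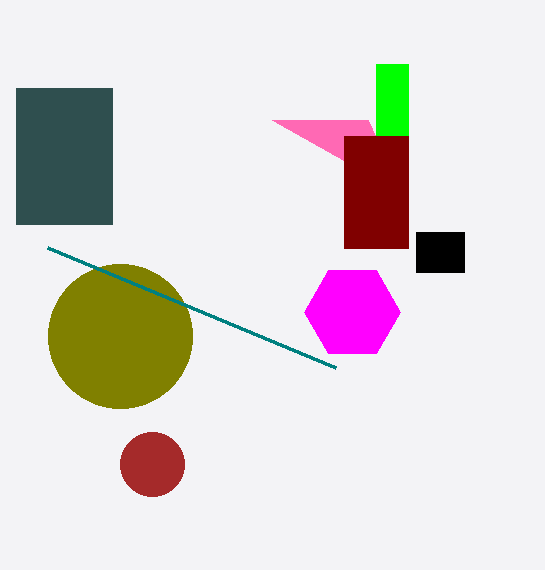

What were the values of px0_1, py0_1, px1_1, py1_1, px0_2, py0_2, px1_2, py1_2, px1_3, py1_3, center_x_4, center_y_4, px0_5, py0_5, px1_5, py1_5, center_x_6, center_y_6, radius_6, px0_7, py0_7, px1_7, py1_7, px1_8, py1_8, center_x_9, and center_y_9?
px0_1 = 16, py0_1 = 88, px1_1 = 112, py1_1 = 224, px0_2 = 416, py0_2 = 232, px1_2 = 464, py1_2 = 272, px1_3 = 272, py1_3 = 120, center_x_4 = 120, center_y_4 = 336, px0_5 = 376, py0_5 = 64, px1_5 = 408, py1_5 = 136, center_x_6 = 152, center_y_6 = 464, radius_6 = 32, px0_7 = 344, py0_7 = 136, px1_7 = 408, py1_7 = 248, px1_8 = 48, py1_8 = 248, center_x_9 = 352, center_y_9 = 312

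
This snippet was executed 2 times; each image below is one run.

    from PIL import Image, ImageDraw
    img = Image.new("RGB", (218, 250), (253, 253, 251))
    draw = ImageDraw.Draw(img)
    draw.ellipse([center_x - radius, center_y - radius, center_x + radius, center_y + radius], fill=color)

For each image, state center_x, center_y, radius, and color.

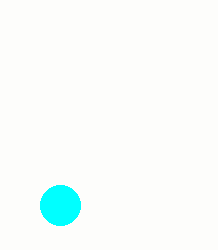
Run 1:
center_x = 60
center_y = 205
radius = 20
color = 'cyan'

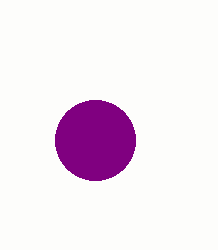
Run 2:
center_x = 95; center_y = 140; radius = 40; color = 'purple'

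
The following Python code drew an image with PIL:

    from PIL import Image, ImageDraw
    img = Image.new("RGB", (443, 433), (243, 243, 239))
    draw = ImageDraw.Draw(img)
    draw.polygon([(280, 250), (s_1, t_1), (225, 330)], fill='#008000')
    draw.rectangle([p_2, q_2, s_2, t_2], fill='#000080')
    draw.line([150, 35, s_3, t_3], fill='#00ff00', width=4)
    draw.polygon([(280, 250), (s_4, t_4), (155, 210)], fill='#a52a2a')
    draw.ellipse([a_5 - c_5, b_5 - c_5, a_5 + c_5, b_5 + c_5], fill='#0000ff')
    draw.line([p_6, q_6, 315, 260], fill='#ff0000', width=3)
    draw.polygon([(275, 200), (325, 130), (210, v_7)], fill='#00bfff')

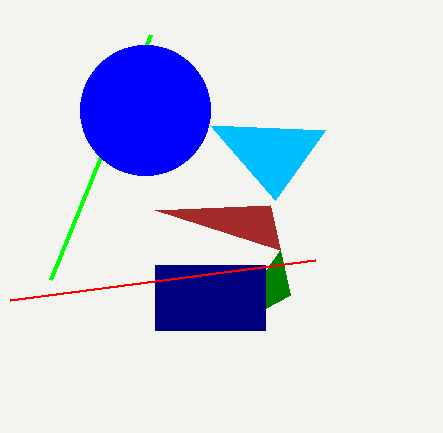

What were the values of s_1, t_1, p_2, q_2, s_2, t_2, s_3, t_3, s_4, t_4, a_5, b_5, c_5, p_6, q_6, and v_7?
s_1 = 290
t_1 = 295
p_2 = 155
q_2 = 265
s_2 = 265
t_2 = 330
s_3 = 50
t_3 = 280
s_4 = 270
t_4 = 205
a_5 = 145
b_5 = 110
c_5 = 65
p_6 = 10
q_6 = 300
v_7 = 125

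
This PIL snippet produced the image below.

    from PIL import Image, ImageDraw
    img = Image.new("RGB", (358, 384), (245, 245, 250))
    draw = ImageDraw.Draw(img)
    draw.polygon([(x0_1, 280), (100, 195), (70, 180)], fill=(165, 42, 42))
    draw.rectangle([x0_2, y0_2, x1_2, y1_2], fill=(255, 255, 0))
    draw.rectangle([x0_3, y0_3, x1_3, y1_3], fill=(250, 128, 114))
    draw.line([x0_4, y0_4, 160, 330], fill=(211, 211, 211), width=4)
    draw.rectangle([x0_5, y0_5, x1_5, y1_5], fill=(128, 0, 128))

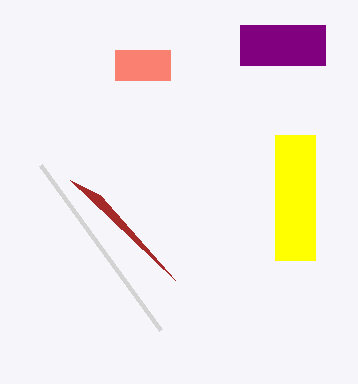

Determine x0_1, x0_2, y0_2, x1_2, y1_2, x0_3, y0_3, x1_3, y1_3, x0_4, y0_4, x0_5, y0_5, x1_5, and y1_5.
x0_1 = 175, x0_2 = 275, y0_2 = 135, x1_2 = 315, y1_2 = 260, x0_3 = 115, y0_3 = 50, x1_3 = 170, y1_3 = 80, x0_4 = 40, y0_4 = 165, x0_5 = 240, y0_5 = 25, x1_5 = 325, y1_5 = 65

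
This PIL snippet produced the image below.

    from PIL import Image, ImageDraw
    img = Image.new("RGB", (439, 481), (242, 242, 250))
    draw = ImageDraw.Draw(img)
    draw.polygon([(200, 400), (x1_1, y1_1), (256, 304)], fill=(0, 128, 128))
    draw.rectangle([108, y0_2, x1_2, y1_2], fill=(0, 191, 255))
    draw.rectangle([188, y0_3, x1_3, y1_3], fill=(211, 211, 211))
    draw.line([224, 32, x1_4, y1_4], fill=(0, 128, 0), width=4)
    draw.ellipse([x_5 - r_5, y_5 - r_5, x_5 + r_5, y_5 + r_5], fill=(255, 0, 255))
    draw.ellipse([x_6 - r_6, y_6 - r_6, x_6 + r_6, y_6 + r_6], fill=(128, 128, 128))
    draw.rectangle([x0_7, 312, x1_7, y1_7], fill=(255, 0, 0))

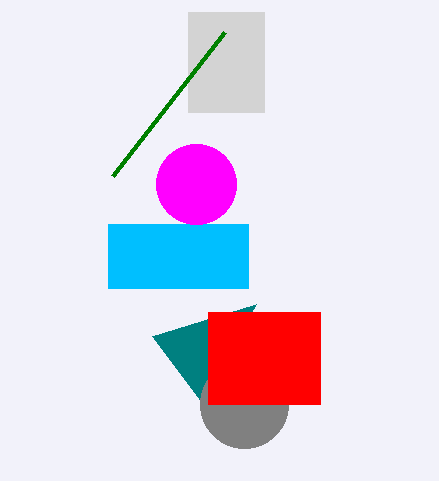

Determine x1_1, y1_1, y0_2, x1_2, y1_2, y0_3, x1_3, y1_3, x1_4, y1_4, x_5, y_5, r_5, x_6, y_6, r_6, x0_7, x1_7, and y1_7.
x1_1 = 152
y1_1 = 336
y0_2 = 224
x1_2 = 248
y1_2 = 288
y0_3 = 12
x1_3 = 264
y1_3 = 112
x1_4 = 112
y1_4 = 176
x_5 = 196
y_5 = 184
r_5 = 40
x_6 = 244
y_6 = 404
r_6 = 44
x0_7 = 208
x1_7 = 320
y1_7 = 404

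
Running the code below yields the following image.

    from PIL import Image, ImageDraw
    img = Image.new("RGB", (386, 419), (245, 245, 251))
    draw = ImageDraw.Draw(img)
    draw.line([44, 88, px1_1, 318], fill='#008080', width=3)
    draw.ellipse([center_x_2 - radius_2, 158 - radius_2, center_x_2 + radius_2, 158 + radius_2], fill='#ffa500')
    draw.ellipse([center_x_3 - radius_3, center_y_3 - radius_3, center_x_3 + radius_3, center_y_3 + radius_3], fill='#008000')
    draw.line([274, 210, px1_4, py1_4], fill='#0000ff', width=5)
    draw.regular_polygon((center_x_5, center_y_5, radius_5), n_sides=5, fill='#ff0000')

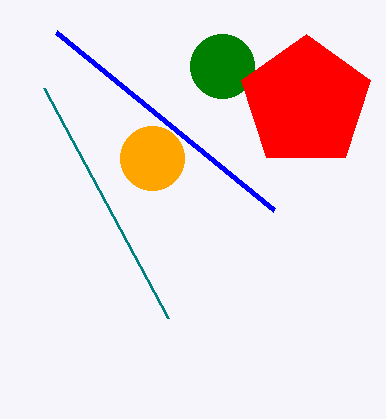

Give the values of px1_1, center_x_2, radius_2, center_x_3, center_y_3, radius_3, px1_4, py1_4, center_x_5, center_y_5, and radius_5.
px1_1 = 168
center_x_2 = 152
radius_2 = 32
center_x_3 = 222
center_y_3 = 66
radius_3 = 32
px1_4 = 56
py1_4 = 32
center_x_5 = 306
center_y_5 = 102
radius_5 = 68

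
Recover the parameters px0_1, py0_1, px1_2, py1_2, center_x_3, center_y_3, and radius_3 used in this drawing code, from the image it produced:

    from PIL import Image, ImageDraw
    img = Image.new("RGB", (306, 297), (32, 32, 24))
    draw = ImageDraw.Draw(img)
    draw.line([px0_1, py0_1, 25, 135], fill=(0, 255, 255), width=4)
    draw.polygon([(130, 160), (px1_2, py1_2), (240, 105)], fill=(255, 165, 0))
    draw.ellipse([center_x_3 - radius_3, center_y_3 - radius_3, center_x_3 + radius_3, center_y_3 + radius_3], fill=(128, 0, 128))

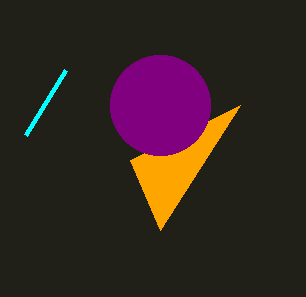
px0_1 = 65; py0_1 = 70; px1_2 = 160; py1_2 = 230; center_x_3 = 160; center_y_3 = 105; radius_3 = 50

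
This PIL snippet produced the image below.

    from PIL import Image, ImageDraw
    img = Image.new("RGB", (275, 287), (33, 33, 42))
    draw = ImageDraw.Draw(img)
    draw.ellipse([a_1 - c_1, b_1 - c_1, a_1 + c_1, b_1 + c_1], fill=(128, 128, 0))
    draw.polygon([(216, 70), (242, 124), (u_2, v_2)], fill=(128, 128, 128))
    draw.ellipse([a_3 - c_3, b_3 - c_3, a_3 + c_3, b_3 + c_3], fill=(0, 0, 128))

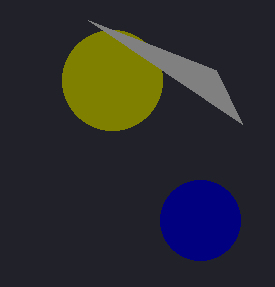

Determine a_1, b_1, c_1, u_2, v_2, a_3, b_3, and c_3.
a_1 = 112; b_1 = 80; c_1 = 50; u_2 = 88; v_2 = 20; a_3 = 200; b_3 = 220; c_3 = 40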